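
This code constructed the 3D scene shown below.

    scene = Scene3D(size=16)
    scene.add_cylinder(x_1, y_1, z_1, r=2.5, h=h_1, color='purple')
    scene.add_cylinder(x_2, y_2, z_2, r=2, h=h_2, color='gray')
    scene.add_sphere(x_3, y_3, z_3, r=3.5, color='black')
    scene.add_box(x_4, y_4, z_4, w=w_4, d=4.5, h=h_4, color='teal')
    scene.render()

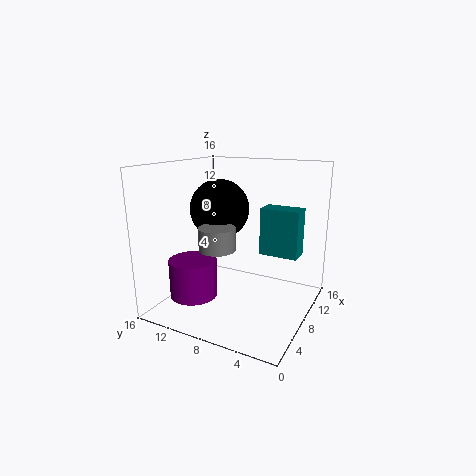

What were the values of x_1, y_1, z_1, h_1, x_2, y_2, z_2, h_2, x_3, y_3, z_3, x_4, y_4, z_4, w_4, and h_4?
x_1 = 3.5, y_1 = 11, z_1 = 2.5, h_1 = 4, x_2 = 6, y_2 = 9.5, z_2 = 7, h_2 = 2.5, x_3 = 10, y_3 = 11.5, z_3 = 10.5, x_4 = 10.5, y_4 = 2, z_4 = 5.5, w_4 = 2.5, h_4 = 5.5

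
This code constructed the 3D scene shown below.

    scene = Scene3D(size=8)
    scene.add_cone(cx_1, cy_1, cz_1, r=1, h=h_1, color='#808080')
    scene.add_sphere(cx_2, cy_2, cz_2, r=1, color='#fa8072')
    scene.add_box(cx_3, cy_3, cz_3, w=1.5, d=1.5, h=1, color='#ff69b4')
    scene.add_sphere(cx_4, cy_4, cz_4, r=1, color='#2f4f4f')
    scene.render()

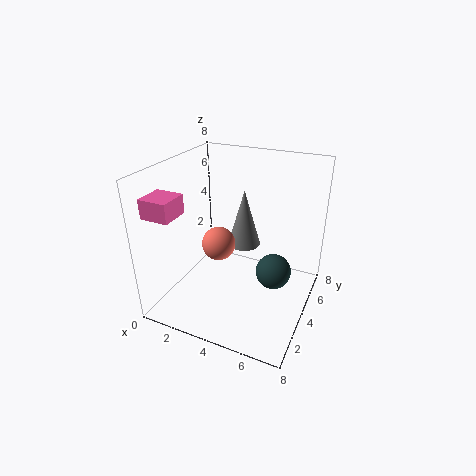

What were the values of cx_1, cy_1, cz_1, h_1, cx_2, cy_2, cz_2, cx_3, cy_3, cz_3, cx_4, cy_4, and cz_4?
cx_1 = 3.5; cy_1 = 6; cz_1 = 2.5; h_1 = 3.5; cx_2 = 2.5; cy_2 = 4.5; cz_2 = 3; cx_3 = 0.5; cy_3 = 0.5; cz_3 = 6; cx_4 = 6; cy_4 = 4.5; cz_4 = 2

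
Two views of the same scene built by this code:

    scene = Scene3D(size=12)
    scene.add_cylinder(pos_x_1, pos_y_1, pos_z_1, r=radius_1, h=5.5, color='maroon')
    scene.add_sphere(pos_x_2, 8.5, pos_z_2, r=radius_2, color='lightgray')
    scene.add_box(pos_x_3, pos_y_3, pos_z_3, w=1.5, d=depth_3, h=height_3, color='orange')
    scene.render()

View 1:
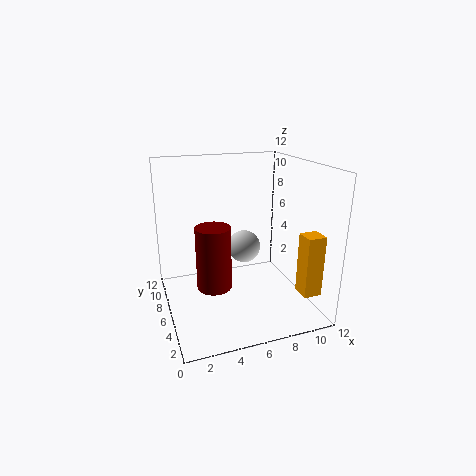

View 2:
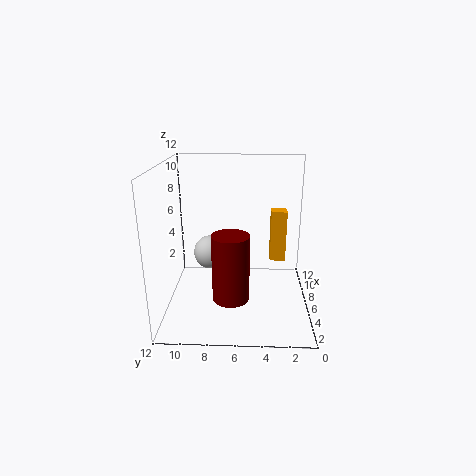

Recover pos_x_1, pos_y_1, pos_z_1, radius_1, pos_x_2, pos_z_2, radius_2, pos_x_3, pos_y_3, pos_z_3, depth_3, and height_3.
pos_x_1 = 4
pos_y_1 = 6.5
pos_z_1 = 1.5
radius_1 = 1.5
pos_x_2 = 7.5
pos_z_2 = 4
radius_2 = 1.5
pos_x_3 = 10
pos_y_3 = 1.5
pos_z_3 = 2
depth_3 = 1.5
height_3 = 5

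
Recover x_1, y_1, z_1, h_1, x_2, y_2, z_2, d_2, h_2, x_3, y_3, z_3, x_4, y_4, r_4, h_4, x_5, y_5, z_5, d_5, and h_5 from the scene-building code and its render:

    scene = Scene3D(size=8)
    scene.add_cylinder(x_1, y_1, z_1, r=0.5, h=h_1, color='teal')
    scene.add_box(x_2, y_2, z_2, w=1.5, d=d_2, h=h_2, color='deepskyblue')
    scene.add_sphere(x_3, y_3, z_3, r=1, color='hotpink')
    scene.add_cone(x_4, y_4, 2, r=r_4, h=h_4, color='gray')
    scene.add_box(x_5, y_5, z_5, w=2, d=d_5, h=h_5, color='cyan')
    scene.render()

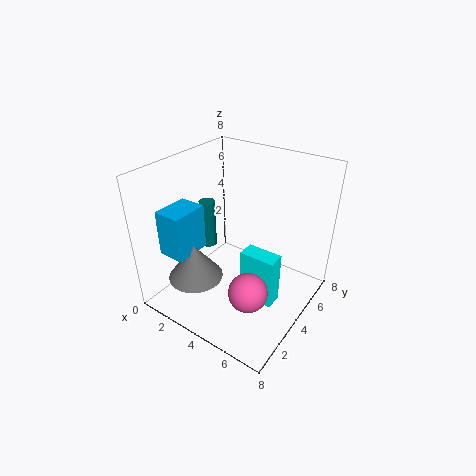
x_1 = 1, y_1 = 5, z_1 = 2, h_1 = 3, x_2 = 1, y_2 = 1, z_2 = 3.5, d_2 = 2, h_2 = 2.5, x_3 = 6, y_3 = 2, z_3 = 2.5, x_4 = 2.5, y_4 = 2, r_4 = 1.5, h_4 = 2, x_5 = 4.5, y_5 = 3.5, z_5 = 0.5, d_5 = 1, h_5 = 3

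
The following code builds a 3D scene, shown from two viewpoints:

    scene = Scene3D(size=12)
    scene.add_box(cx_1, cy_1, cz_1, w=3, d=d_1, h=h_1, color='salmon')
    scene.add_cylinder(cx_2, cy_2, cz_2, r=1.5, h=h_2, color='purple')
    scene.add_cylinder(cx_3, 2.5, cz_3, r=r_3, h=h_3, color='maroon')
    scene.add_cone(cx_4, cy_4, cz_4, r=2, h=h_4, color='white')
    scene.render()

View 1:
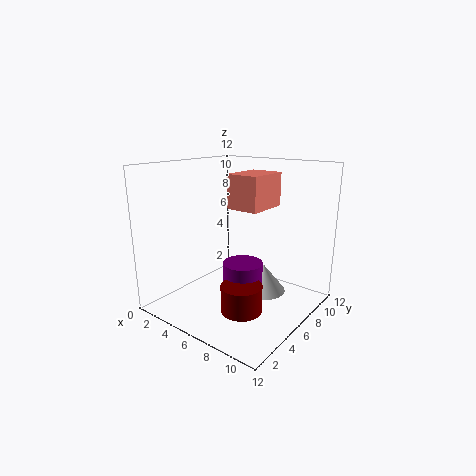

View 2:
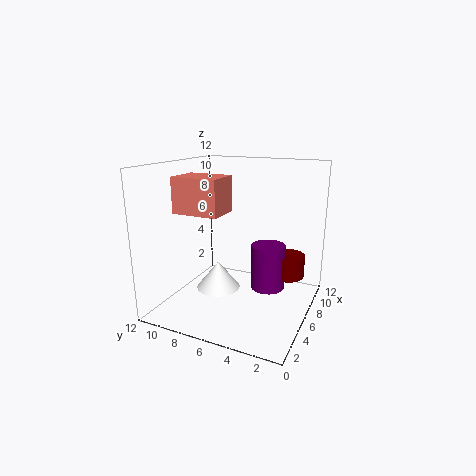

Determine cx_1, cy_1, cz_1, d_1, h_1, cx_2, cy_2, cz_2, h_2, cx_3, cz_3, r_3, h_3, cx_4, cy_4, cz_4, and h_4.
cx_1 = 4; cy_1 = 7; cz_1 = 8; d_1 = 4; h_1 = 3; cx_2 = 8; cy_2 = 4; cz_2 = 1; h_2 = 4; cx_3 = 9; cz_3 = 2; r_3 = 1.5; h_3 = 2; cx_4 = 7; cy_4 = 8.5; cz_4 = 0.5; h_4 = 2.5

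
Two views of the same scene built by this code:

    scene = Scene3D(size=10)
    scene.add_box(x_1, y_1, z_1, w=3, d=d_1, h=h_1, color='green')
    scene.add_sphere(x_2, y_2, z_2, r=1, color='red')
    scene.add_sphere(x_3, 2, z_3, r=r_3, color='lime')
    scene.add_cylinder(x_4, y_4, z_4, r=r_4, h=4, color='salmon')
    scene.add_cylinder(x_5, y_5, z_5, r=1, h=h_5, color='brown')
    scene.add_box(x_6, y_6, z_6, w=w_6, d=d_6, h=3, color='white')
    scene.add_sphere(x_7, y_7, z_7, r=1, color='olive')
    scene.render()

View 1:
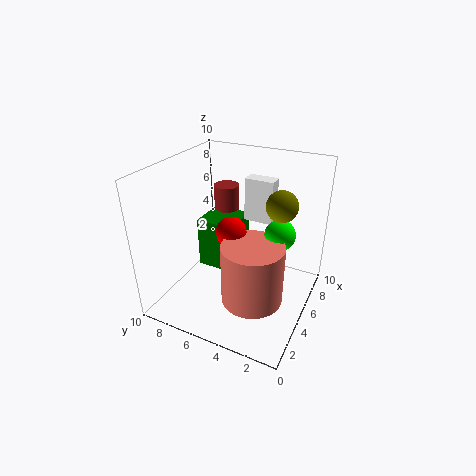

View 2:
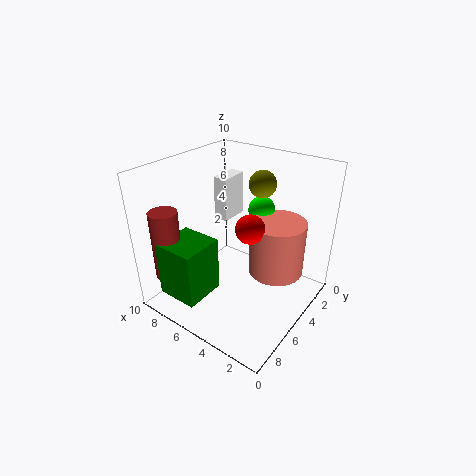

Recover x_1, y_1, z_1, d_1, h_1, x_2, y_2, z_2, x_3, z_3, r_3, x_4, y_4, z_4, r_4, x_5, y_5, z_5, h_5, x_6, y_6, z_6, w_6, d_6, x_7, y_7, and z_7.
x_1 = 6
y_1 = 6
z_1 = 1
d_1 = 3
h_1 = 4
x_2 = 4
y_2 = 5
z_2 = 6
x_3 = 5
z_3 = 6
r_3 = 1
x_4 = 3
y_4 = 3
z_4 = 2
r_4 = 2
x_5 = 9
y_5 = 8
z_5 = 2
h_5 = 5
x_6 = 6
y_6 = 3
z_6 = 6
w_6 = 1
d_6 = 2
x_7 = 5
y_7 = 2
z_7 = 8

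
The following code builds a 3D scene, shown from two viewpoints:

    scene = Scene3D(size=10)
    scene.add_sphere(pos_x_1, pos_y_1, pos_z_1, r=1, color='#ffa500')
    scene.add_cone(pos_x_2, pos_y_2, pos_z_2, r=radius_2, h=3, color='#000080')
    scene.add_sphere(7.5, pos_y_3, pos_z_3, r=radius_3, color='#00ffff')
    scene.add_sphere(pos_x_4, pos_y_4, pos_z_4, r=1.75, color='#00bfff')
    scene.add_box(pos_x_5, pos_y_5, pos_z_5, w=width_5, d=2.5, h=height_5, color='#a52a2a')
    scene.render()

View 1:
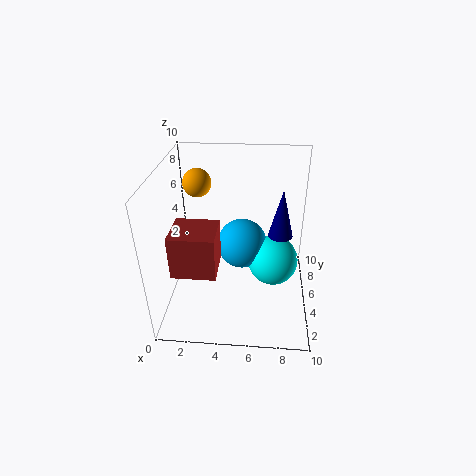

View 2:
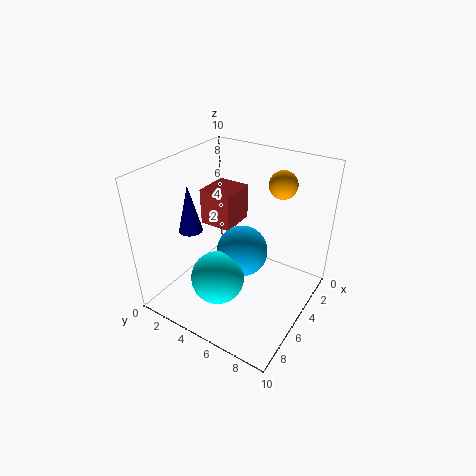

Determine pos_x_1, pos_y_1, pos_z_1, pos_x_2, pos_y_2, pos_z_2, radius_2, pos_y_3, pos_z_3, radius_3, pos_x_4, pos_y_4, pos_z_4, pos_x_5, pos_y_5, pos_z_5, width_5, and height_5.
pos_x_1 = 2; pos_y_1 = 6.75; pos_z_1 = 8.25; pos_x_2 = 7.75; pos_y_2 = 3.25; pos_z_2 = 6.5; radius_2 = 0.75; pos_y_3 = 5; pos_z_3 = 3.25; radius_3 = 1.75; pos_x_4 = 5.25; pos_y_4 = 5.5; pos_z_4 = 4.25; pos_x_5 = 1.25; pos_y_5 = 1; pos_z_5 = 4.5; width_5 = 2.75; height_5 = 2.75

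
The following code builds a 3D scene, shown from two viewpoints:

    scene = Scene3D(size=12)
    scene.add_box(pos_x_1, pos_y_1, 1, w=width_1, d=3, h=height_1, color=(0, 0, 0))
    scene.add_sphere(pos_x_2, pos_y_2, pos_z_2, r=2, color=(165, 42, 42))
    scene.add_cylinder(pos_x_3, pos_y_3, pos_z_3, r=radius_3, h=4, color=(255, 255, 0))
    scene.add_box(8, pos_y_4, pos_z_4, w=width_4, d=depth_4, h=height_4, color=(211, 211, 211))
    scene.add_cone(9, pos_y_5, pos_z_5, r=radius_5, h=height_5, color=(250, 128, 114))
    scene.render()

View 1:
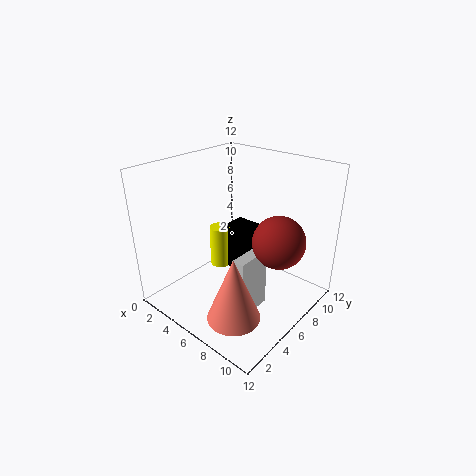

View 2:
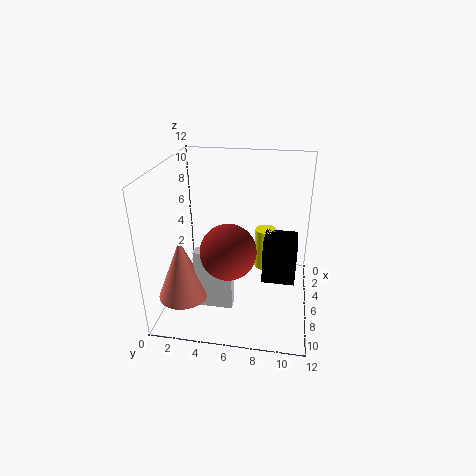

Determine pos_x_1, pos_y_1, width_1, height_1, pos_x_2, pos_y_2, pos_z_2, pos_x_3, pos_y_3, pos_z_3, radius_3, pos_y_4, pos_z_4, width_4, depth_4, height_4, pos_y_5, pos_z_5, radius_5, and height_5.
pos_x_1 = 2
pos_y_1 = 8
width_1 = 3
height_1 = 4
pos_x_2 = 10
pos_y_2 = 6
pos_z_2 = 7
pos_x_3 = 2
pos_y_3 = 8
pos_z_3 = 1
radius_3 = 1
pos_y_4 = 3
pos_z_4 = 1
width_4 = 1
depth_4 = 3
height_4 = 5
pos_y_5 = 2
pos_z_5 = 2
radius_5 = 2
height_5 = 5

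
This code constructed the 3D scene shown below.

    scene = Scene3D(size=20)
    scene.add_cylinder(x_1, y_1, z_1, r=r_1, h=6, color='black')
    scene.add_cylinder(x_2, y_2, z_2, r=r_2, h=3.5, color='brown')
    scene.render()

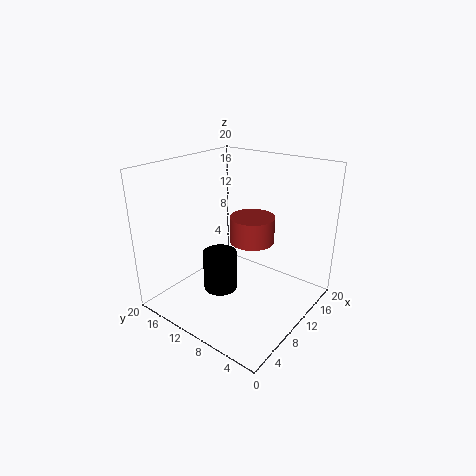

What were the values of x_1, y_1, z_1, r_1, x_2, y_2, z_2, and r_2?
x_1 = 9.5; y_1 = 13; z_1 = 1; r_1 = 2.5; x_2 = 10.5; y_2 = 8; z_2 = 10; r_2 = 3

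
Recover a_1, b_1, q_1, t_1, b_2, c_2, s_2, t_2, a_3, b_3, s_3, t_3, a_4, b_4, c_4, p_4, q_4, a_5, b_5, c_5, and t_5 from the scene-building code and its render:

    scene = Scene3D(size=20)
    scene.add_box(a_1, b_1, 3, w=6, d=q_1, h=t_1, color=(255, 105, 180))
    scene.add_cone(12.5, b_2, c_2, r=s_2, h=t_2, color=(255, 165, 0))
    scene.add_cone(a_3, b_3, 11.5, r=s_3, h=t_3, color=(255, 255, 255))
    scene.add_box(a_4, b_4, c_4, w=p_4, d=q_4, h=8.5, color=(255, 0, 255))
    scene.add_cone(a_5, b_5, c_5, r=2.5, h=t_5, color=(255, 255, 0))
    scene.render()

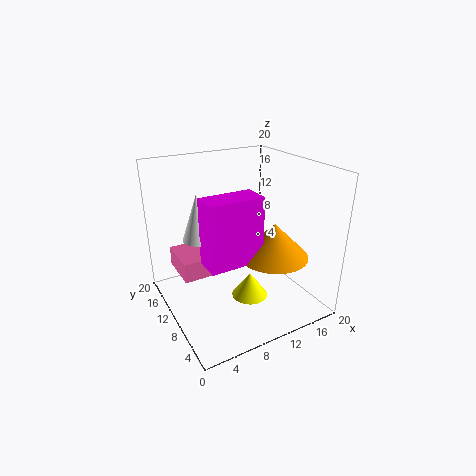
a_1 = 3; b_1 = 13; q_1 = 6.5; t_1 = 3; b_2 = 5; c_2 = 9; s_2 = 4.5; t_2 = 4.5; a_3 = 4; b_3 = 9.5; s_3 = 2; t_3 = 6; a_4 = 3.5; b_4 = 4.5; c_4 = 9; p_4 = 7; q_4 = 3.5; a_5 = 10.5; b_5 = 7.5; c_5 = 2; t_5 = 3.5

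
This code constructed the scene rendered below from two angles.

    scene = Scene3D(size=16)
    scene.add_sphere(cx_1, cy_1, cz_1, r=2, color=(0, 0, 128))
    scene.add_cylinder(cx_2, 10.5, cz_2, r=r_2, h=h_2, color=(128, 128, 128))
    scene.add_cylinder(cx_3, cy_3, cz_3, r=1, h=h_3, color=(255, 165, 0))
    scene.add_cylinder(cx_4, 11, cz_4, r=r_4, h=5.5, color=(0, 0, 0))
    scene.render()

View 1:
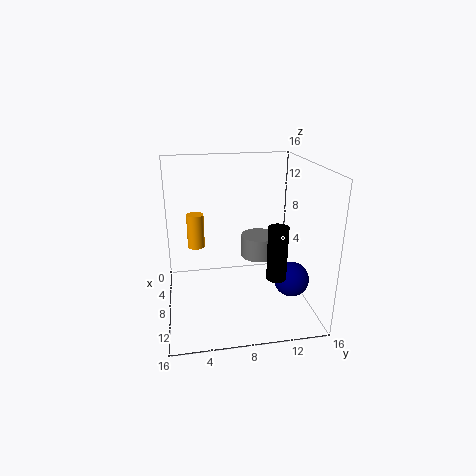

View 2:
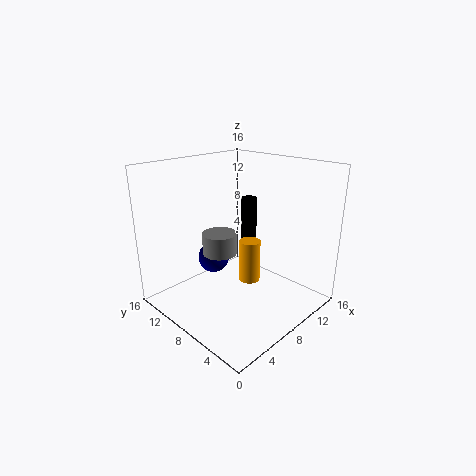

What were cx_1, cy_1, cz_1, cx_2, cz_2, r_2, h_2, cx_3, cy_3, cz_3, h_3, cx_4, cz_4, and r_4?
cx_1 = 9.5
cy_1 = 14
cz_1 = 3
cx_2 = 7.5
cz_2 = 5.5
r_2 = 2
h_2 = 2.5
cx_3 = 5
cy_3 = 3.5
cz_3 = 6
h_3 = 4
cx_4 = 13
cz_4 = 5.5
r_4 = 1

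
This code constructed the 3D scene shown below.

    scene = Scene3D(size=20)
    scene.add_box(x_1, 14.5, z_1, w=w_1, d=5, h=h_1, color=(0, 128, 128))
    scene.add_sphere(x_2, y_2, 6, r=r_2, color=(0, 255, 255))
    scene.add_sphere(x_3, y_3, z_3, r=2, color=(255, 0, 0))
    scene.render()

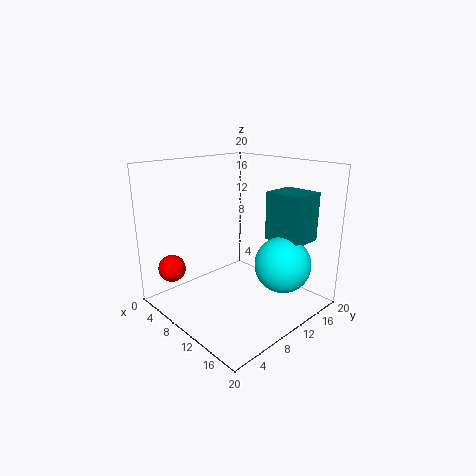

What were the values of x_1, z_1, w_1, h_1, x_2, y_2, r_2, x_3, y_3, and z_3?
x_1 = 11; z_1 = 9; w_1 = 5.5; h_1 = 7; x_2 = 14.5; y_2 = 14.5; r_2 = 4; x_3 = 2; y_3 = 4; z_3 = 4.5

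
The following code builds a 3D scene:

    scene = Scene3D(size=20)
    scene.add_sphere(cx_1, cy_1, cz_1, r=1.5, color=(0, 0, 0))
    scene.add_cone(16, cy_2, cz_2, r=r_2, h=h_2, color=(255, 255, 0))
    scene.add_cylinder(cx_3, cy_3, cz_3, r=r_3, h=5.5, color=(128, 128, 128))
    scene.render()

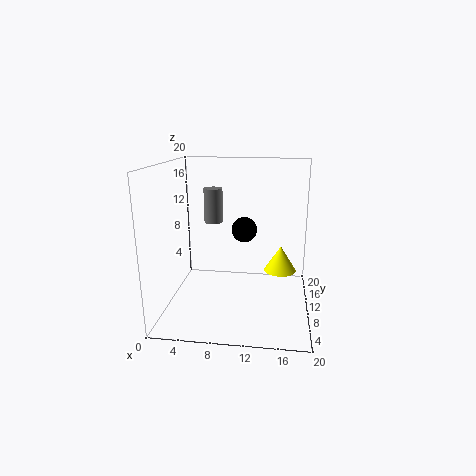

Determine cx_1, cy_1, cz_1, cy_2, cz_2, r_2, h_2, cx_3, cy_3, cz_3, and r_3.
cx_1 = 11.5; cy_1 = 4.5; cz_1 = 13; cy_2 = 15.5; cz_2 = 3; r_2 = 2.5; h_2 = 4; cx_3 = 5; cy_3 = 17.5; cz_3 = 10; r_3 = 1.5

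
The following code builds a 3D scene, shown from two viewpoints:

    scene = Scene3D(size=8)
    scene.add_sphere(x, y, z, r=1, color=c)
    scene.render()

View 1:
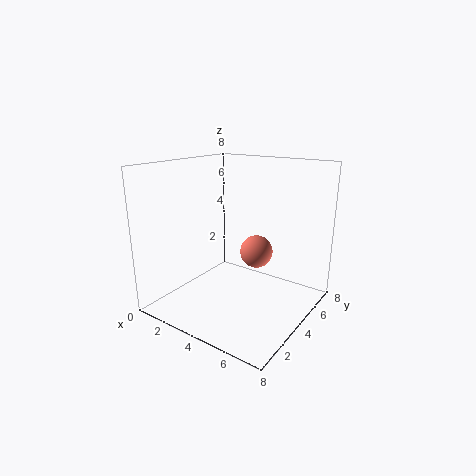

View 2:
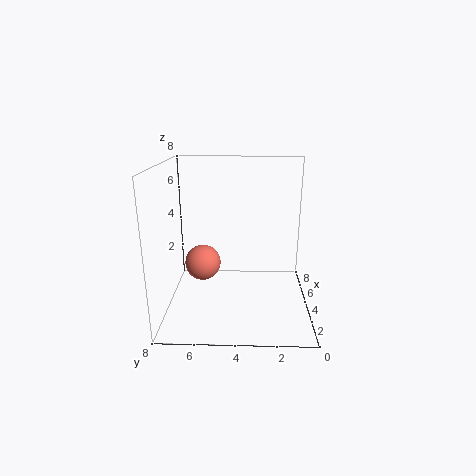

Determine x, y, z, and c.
x = 4, y = 6, z = 2.5, c = 'salmon'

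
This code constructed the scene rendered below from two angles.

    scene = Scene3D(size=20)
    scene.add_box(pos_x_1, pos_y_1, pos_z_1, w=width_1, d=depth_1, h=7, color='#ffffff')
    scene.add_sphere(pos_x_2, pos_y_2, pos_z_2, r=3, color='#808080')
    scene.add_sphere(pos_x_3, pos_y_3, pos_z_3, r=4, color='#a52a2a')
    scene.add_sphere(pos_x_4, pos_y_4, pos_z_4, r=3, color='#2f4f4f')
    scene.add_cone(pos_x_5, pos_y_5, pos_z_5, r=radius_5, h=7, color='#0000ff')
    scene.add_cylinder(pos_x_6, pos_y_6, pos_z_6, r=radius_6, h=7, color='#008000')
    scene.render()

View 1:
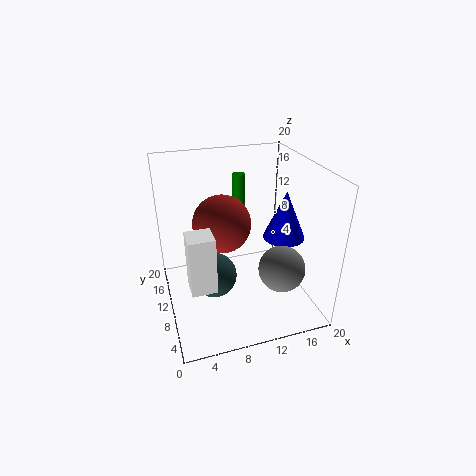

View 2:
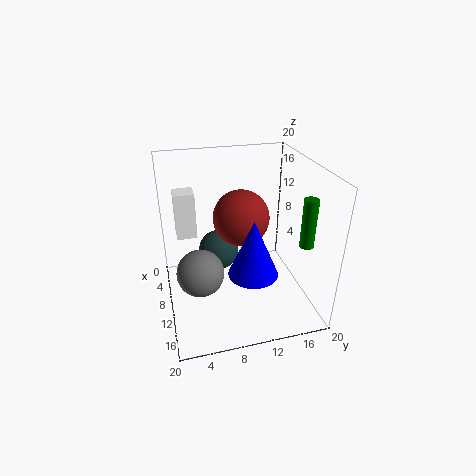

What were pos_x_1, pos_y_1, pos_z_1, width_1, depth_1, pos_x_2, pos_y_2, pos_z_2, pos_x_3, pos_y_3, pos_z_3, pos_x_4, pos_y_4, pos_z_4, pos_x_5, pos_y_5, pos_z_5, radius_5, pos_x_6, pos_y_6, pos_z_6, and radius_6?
pos_x_1 = 2, pos_y_1 = 2, pos_z_1 = 8, width_1 = 3, depth_1 = 3, pos_x_2 = 14, pos_y_2 = 4, pos_z_2 = 8, pos_x_3 = 8, pos_y_3 = 11, pos_z_3 = 12, pos_x_4 = 6, pos_y_4 = 8, pos_z_4 = 6, pos_x_5 = 17, pos_y_5 = 10, pos_z_5 = 9, radius_5 = 3, pos_x_6 = 13, pos_y_6 = 19, pos_z_6 = 9, radius_6 = 1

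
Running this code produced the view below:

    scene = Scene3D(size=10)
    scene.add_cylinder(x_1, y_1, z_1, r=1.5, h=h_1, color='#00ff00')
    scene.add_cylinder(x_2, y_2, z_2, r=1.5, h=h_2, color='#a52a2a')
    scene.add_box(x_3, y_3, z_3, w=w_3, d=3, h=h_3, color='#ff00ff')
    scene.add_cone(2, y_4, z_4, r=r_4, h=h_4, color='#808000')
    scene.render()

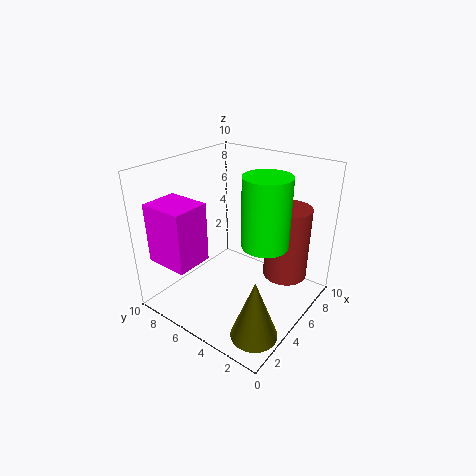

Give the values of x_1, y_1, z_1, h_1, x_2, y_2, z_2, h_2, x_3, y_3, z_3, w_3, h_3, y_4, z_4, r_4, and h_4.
x_1 = 4.5, y_1 = 2.5, z_1 = 5.5, h_1 = 4.5, x_2 = 6.5, y_2 = 2, z_2 = 2.5, h_2 = 5, x_3 = 0.5, y_3 = 6, z_3 = 4, w_3 = 2.5, h_3 = 4, y_4 = 1.5, z_4 = 0.5, r_4 = 1.5, h_4 = 4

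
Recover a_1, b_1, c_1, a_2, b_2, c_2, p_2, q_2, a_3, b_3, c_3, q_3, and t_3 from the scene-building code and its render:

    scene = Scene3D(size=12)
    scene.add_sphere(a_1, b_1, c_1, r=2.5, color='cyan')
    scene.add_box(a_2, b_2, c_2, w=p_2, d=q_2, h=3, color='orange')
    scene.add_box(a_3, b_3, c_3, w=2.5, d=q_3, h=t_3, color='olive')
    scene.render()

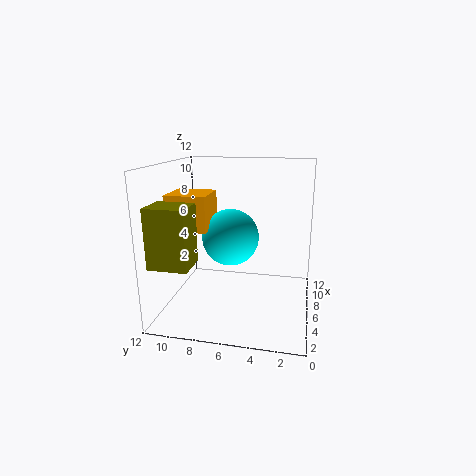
a_1 = 7.5; b_1 = 7; c_1 = 5.5; a_2 = 5; b_2 = 8.5; c_2 = 6.5; p_2 = 3.5; q_2 = 3.5; a_3 = 0.5; b_3 = 8.5; c_3 = 5; q_3 = 3; t_3 = 4.5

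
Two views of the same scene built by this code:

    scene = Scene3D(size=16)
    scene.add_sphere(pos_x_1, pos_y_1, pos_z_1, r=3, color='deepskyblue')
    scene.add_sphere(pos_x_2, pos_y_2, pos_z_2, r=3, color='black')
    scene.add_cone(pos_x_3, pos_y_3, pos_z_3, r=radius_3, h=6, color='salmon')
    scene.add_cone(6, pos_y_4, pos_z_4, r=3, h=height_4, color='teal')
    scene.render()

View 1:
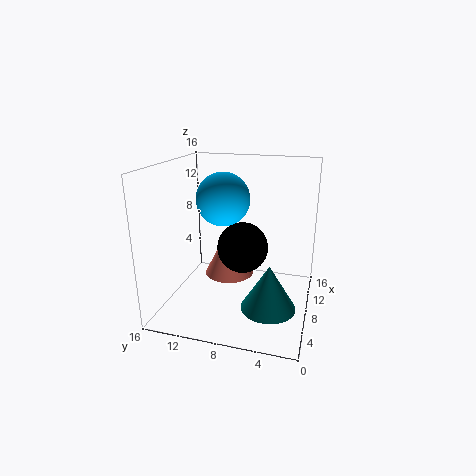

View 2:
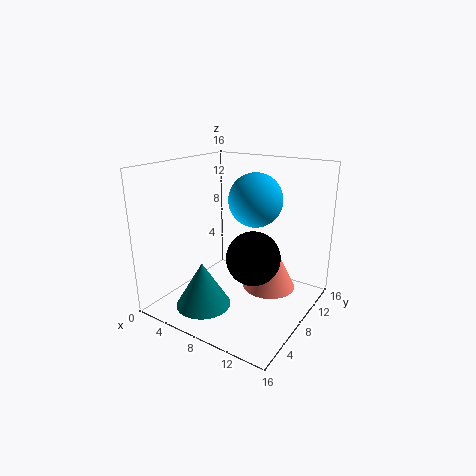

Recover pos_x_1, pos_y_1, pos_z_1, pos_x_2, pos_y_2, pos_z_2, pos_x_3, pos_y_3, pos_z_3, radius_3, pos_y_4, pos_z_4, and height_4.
pos_x_1 = 9
pos_y_1 = 10
pos_z_1 = 12
pos_x_2 = 10
pos_y_2 = 8
pos_z_2 = 6
pos_x_3 = 11
pos_y_3 = 10
pos_z_3 = 2
radius_3 = 3
pos_y_4 = 4
pos_z_4 = 1
height_4 = 5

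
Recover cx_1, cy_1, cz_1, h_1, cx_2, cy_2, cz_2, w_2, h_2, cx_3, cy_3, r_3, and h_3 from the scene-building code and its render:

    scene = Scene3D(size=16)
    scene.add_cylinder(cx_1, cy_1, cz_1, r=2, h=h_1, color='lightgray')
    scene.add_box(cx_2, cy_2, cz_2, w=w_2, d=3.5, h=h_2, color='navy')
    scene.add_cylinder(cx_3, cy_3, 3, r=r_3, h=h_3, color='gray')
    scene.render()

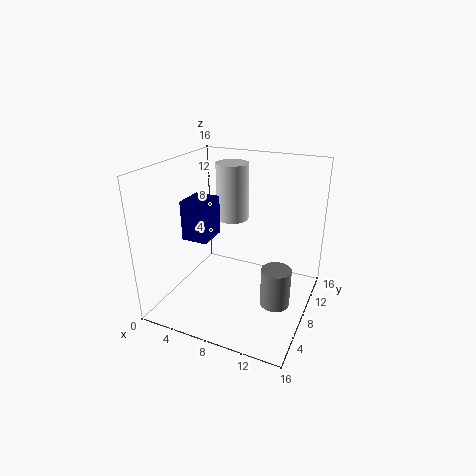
cx_1 = 5, cy_1 = 13, cz_1 = 8, h_1 = 7, cx_2 = 2, cy_2 = 6, cz_2 = 7.5, w_2 = 3, h_2 = 4.5, cx_3 = 13.5, cy_3 = 5, r_3 = 1.5, h_3 = 4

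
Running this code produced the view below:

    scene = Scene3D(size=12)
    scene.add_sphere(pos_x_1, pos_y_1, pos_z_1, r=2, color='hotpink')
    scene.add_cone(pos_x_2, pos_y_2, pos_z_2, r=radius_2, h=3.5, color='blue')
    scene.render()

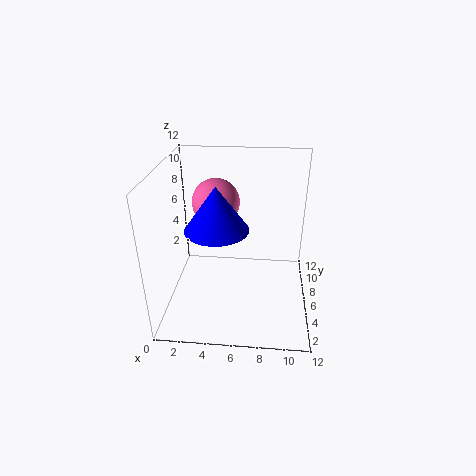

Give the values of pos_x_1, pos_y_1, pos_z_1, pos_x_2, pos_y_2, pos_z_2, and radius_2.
pos_x_1 = 4; pos_y_1 = 7.5; pos_z_1 = 8.5; pos_x_2 = 4.5; pos_y_2 = 4.5; pos_z_2 = 7.5; radius_2 = 2.5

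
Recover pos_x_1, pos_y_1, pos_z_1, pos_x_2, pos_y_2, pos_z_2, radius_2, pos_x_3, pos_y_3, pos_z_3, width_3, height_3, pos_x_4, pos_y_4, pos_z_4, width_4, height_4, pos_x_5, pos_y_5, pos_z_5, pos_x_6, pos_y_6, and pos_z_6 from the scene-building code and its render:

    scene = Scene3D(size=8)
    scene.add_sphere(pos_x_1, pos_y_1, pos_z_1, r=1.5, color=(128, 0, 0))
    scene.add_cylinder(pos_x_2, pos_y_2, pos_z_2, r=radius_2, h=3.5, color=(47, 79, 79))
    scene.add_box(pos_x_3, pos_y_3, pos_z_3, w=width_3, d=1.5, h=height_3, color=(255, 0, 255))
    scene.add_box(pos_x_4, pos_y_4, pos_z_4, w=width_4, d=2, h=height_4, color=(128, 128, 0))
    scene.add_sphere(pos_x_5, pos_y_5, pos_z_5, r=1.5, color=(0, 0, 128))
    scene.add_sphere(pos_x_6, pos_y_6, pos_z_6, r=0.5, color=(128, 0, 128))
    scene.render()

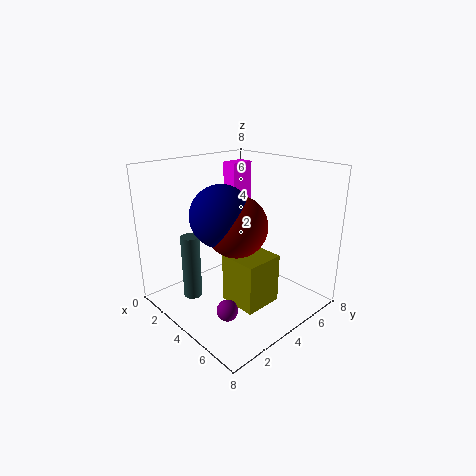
pos_x_1 = 5.5
pos_y_1 = 2.5
pos_z_1 = 5.5
pos_x_2 = 3
pos_y_2 = 1.5
pos_z_2 = 1
radius_2 = 0.5
pos_x_3 = 0.5
pos_y_3 = 6
pos_z_3 = 4.5
width_3 = 1
height_3 = 3
pos_x_4 = 5
pos_y_4 = 2
pos_z_4 = 1.5
width_4 = 2
height_4 = 2.5
pos_x_5 = 5
pos_y_5 = 2
pos_z_5 = 6
pos_x_6 = 6.5
pos_y_6 = 1
pos_z_6 = 2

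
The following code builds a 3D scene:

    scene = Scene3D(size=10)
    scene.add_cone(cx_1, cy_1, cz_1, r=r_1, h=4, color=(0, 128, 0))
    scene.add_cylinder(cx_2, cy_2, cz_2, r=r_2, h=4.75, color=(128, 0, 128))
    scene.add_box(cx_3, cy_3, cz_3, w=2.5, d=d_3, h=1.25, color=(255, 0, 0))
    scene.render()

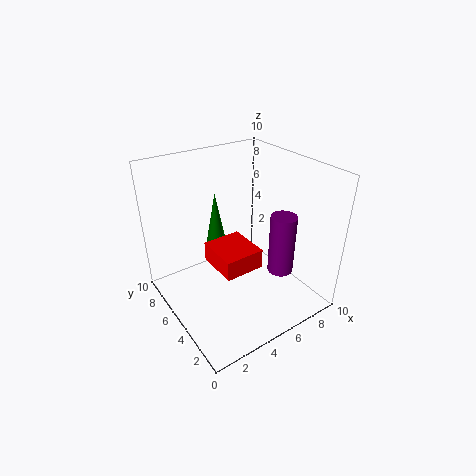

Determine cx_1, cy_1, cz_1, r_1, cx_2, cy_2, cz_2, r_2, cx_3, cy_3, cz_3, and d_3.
cx_1 = 5; cy_1 = 8; cz_1 = 3.25; r_1 = 0.75; cx_2 = 8.75; cy_2 = 4.5; cz_2 = 1; r_2 = 1; cx_3 = 2.25; cy_3 = 2; cz_3 = 4.5; d_3 = 2.75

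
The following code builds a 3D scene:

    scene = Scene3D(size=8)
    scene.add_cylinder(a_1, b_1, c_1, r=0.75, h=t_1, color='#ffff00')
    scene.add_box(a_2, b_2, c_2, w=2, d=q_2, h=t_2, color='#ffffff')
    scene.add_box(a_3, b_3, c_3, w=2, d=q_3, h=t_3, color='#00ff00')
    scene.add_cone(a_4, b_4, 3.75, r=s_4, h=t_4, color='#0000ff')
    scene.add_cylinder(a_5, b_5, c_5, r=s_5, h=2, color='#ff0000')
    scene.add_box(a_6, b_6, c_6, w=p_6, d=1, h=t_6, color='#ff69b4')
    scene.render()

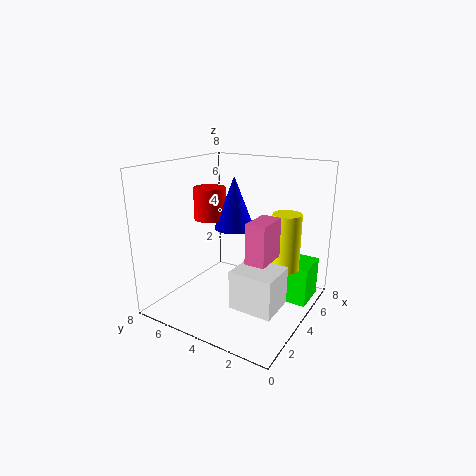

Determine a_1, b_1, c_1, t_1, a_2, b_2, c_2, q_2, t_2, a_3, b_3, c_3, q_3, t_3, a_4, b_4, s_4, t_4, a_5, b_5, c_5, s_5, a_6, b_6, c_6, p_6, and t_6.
a_1 = 4.25; b_1 = 1.25; c_1 = 2.75; t_1 = 3; a_2 = 1.5; b_2 = 0.75; c_2 = 1.25; q_2 = 2.25; t_2 = 2; a_3 = 5; b_3 = 0.25; c_3 = 0.25; q_3 = 2; t_3 = 2.25; a_4 = 6; b_4 = 5.5; s_4 = 1.25; t_4 = 3.25; a_5 = 5.5; b_5 = 7; c_5 = 4.25; s_5 = 1; a_6 = 1.75; b_6 = 1.25; c_6 = 3.75; p_6 = 1.75; t_6 = 2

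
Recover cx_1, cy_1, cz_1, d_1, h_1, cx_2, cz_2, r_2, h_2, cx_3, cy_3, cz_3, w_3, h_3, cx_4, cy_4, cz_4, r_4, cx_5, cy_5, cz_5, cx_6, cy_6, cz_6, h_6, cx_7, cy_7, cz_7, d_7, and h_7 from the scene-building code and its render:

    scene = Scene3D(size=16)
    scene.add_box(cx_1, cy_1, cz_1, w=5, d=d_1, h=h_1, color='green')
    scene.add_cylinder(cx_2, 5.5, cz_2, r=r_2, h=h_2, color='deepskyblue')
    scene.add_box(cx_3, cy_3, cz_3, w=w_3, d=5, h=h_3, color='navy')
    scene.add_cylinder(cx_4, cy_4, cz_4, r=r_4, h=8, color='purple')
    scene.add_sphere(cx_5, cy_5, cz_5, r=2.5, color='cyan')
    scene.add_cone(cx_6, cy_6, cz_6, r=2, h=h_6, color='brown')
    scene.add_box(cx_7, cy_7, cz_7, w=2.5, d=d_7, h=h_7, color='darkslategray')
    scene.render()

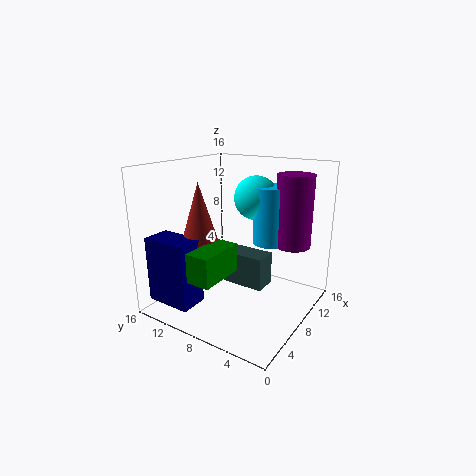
cx_1 = 0.5; cy_1 = 6.5; cz_1 = 5.5; d_1 = 2.5; h_1 = 3; cx_2 = 11; cz_2 = 7; r_2 = 2; h_2 = 6.5; cx_3 = 0.5; cy_3 = 9.5; cz_3 = 2; w_3 = 3; h_3 = 7; cx_4 = 11.5; cy_4 = 3; cz_4 = 7; r_4 = 2; cx_5 = 11; cy_5 = 7.5; cz_5 = 12; cx_6 = 4.5; cy_6 = 10.5; cz_6 = 8; h_6 = 6.5; cx_7 = 6; cy_7 = 4; cz_7 = 3.5; d_7 = 4.5; h_7 = 3.5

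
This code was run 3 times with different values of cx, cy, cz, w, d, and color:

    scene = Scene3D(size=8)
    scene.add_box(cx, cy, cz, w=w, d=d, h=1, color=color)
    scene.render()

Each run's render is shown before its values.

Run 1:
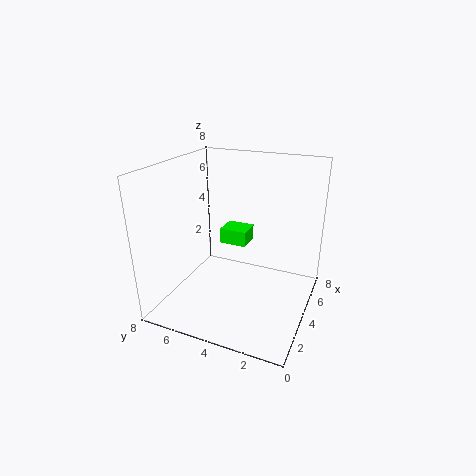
cx = 6.25; cy = 4.5; cz = 2.25; w = 1.5; d = 1.75; color = 'lime'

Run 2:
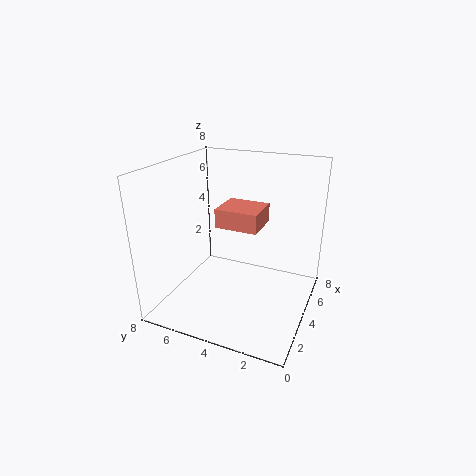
cx = 2.75; cy = 2.5; cz = 5; w = 2; d = 2.25; color = 'salmon'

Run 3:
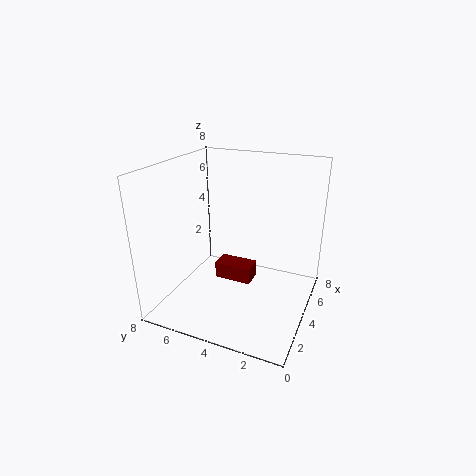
cx = 4.5; cy = 3.5; cz = 0.75; w = 1.25; d = 2.25; color = 'maroon'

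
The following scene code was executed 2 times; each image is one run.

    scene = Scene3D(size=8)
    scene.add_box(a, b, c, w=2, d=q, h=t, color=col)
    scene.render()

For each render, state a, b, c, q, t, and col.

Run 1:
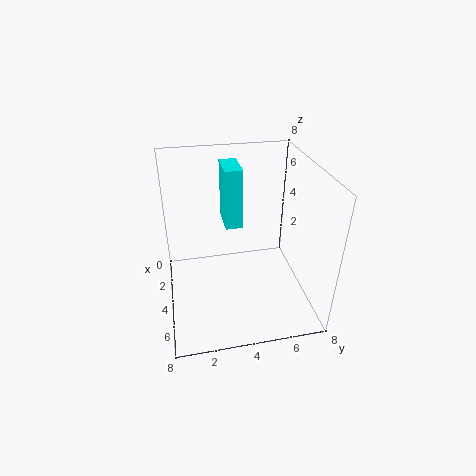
a = 1; b = 3.5; c = 4; q = 1; t = 3.5; col = 'cyan'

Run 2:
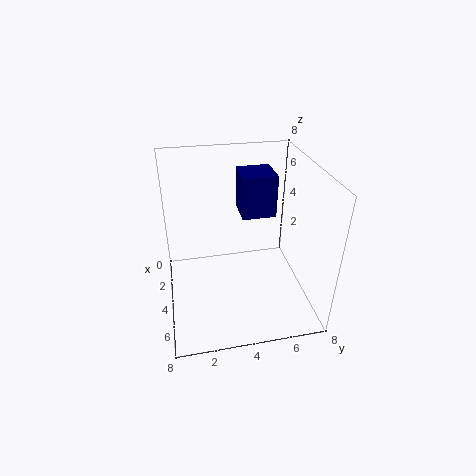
a = 1; b = 4.5; c = 4.5; q = 2; t = 2.5; col = 'navy'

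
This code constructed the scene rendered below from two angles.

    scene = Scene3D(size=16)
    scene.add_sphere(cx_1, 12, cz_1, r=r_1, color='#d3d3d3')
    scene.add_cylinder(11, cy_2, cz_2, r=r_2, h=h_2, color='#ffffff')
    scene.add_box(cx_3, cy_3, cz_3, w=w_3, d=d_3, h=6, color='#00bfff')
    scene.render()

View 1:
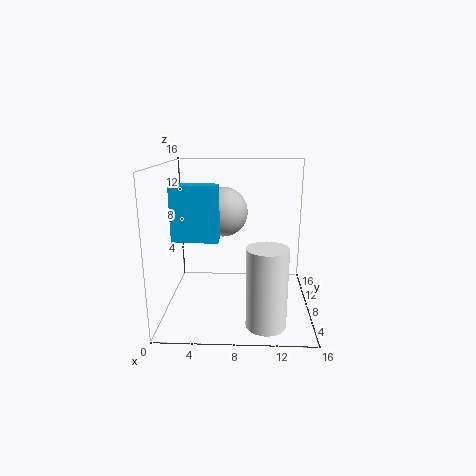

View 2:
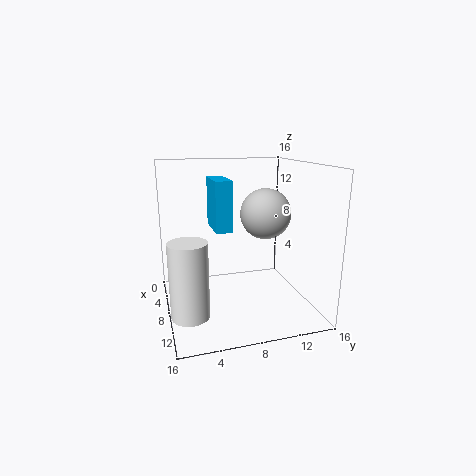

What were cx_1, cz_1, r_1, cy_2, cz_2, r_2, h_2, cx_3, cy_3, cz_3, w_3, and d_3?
cx_1 = 6, cz_1 = 10, r_1 = 3, cy_2 = 2, cz_2 = 1, r_2 = 2, h_2 = 8, cx_3 = 1, cy_3 = 6, cz_3 = 8, w_3 = 5, d_3 = 2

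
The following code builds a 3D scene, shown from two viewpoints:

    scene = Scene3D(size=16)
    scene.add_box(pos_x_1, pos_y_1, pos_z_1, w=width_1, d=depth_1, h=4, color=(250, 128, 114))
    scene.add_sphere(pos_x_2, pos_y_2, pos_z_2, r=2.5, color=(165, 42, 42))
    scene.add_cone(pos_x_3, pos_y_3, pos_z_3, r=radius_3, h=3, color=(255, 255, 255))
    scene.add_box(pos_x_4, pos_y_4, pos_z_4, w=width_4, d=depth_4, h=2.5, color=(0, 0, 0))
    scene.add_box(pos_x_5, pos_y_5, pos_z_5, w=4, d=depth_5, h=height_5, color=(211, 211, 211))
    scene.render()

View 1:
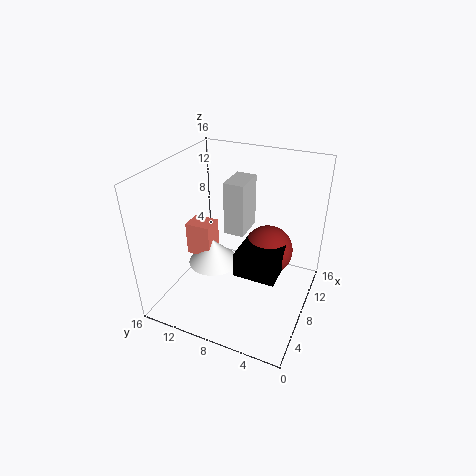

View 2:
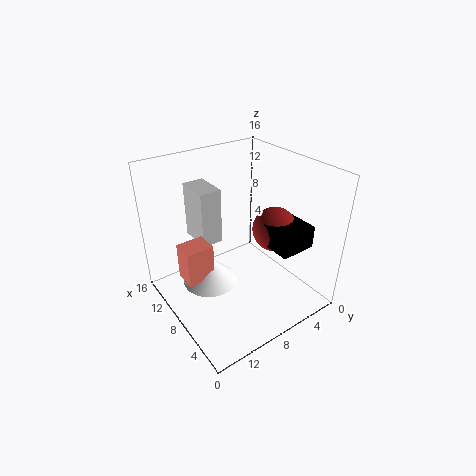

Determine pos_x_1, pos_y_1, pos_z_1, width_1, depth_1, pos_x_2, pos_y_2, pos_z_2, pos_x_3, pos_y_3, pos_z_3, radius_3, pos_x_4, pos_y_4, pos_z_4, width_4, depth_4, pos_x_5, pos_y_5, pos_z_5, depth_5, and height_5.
pos_x_1 = 7.5, pos_y_1 = 11.5, pos_z_1 = 4.5, width_1 = 2.5, depth_1 = 3, pos_x_2 = 6.5, pos_y_2 = 4, pos_z_2 = 8.5, pos_x_3 = 8.5, pos_y_3 = 11.5, pos_z_3 = 3.5, radius_3 = 3, pos_x_4 = 2.5, pos_y_4 = 2, pos_z_4 = 7.5, width_4 = 3.5, depth_4 = 4, pos_x_5 = 10.5, pos_y_5 = 8.5, pos_z_5 = 6.5, depth_5 = 2.5, height_5 = 6.5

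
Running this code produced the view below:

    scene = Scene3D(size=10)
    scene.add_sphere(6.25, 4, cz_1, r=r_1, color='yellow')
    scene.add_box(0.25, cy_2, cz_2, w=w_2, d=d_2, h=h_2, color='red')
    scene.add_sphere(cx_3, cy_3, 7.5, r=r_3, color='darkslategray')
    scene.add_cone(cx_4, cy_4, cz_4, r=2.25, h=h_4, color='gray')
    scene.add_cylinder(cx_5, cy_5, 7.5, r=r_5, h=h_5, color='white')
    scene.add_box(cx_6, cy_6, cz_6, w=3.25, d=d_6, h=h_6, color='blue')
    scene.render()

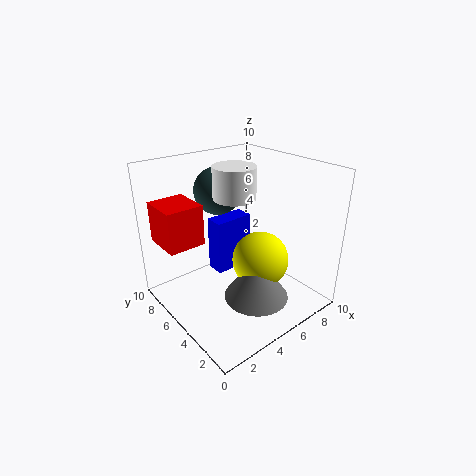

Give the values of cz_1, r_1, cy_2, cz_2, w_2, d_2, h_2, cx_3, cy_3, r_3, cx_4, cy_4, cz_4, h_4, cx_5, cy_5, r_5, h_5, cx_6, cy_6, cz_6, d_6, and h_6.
cz_1 = 3.25; r_1 = 2; cy_2 = 5.75; cz_2 = 5; w_2 = 2.5; d_2 = 2.75; h_2 = 2.75; cx_3 = 5.5; cy_3 = 8; r_3 = 1.75; cx_4 = 5.25; cy_4 = 3.25; cz_4 = 1; h_4 = 3.25; cx_5 = 5.5; cy_5 = 6; r_5 = 1.5; h_5 = 2.25; cx_6 = 5.5; cy_6 = 8; cz_6 = 0.25; d_6 = 1.5; h_6 = 4.5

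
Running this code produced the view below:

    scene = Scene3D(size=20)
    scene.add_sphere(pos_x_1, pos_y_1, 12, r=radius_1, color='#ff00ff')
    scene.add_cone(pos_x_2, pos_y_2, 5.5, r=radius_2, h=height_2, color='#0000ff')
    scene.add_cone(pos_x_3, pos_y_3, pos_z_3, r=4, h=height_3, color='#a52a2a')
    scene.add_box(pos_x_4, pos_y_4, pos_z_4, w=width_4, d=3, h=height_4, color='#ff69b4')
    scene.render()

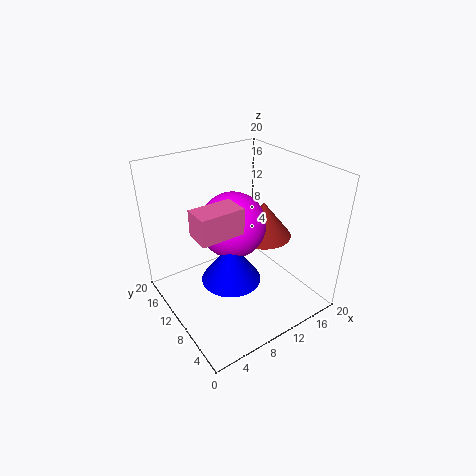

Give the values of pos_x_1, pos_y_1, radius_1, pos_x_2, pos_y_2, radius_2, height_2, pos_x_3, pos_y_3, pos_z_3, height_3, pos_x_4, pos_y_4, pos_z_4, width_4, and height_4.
pos_x_1 = 9.5; pos_y_1 = 10.5; radius_1 = 4.5; pos_x_2 = 7.5; pos_y_2 = 8; radius_2 = 4; height_2 = 5.5; pos_x_3 = 14; pos_y_3 = 9.5; pos_z_3 = 9.5; height_3 = 5; pos_x_4 = 1; pos_y_4 = 3; pos_z_4 = 15.5; width_4 = 5; height_4 = 3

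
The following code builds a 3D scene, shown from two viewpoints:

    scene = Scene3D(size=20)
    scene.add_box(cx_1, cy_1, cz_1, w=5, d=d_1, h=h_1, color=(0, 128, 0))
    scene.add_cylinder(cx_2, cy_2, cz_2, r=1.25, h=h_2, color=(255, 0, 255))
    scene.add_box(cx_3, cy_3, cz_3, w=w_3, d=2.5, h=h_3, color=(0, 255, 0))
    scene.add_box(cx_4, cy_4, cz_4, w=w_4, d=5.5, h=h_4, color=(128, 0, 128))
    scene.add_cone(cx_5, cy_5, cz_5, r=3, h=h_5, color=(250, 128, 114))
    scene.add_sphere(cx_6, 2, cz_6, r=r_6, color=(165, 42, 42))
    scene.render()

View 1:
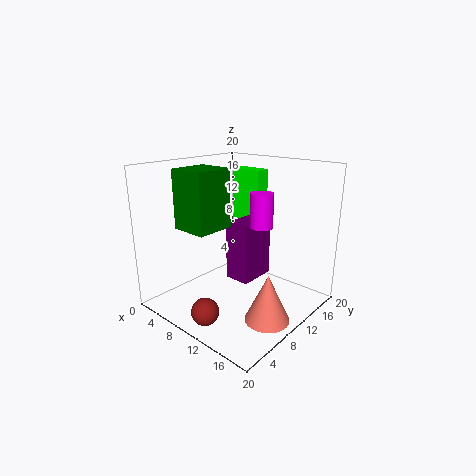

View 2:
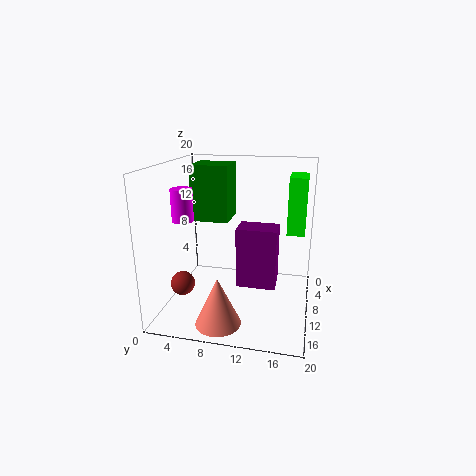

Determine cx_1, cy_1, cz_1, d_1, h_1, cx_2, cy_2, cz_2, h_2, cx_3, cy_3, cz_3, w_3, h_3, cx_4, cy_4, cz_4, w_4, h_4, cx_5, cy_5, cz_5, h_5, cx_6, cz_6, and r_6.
cx_1 = 5
cy_1 = 3.25
cz_1 = 12
d_1 = 5.25
h_1 = 7.75
cx_2 = 17.5
cy_2 = 5.25
cz_2 = 14.5
h_2 = 3.75
cx_3 = 3.25
cy_3 = 16.5
cz_3 = 10.25
w_3 = 5
h_3 = 8
cx_4 = 7.75
cy_4 = 10
cz_4 = 3.25
w_4 = 3.75
h_4 = 8.5
cx_5 = 16.25
cy_5 = 8.75
cz_5 = 0.25
h_5 = 6.5
cx_6 = 11.5
cz_6 = 2.75
r_6 = 1.75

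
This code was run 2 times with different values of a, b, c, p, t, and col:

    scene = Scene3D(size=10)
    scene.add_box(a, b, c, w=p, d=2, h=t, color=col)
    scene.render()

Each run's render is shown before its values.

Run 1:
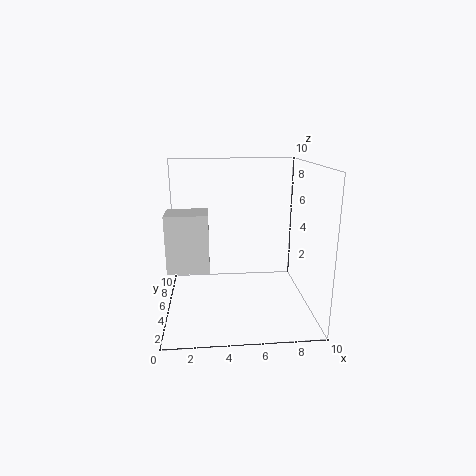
a = 0.5
b = 1.5
c = 4
p = 2.5
t = 3.5
col = 'lightgray'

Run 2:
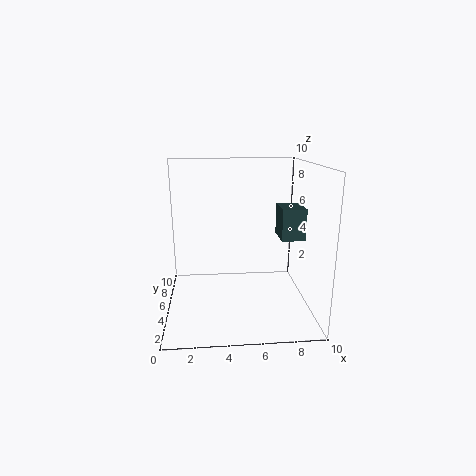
a = 7.5
b = 2.5
c = 5.5
p = 1.5
t = 2
col = 'darkslategray'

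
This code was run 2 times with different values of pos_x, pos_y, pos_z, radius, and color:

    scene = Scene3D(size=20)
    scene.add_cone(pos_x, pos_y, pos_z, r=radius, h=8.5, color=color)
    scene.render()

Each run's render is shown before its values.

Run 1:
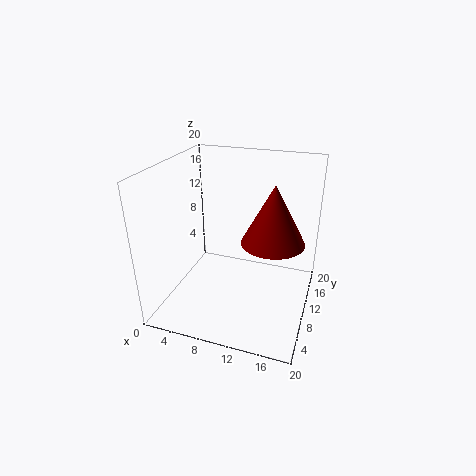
pos_x = 14.5; pos_y = 12; pos_z = 9; radius = 4.5; color = 'maroon'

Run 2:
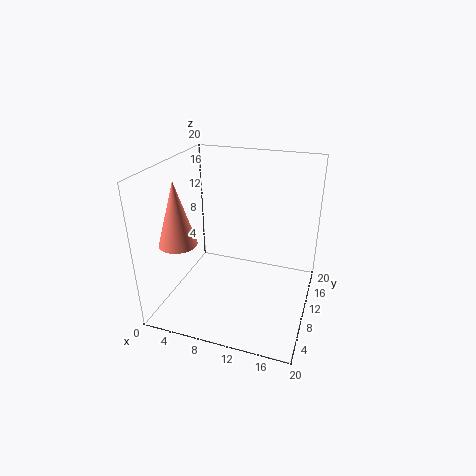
pos_x = 3.5; pos_y = 5; pos_z = 10.5; radius = 2.5; color = 'salmon'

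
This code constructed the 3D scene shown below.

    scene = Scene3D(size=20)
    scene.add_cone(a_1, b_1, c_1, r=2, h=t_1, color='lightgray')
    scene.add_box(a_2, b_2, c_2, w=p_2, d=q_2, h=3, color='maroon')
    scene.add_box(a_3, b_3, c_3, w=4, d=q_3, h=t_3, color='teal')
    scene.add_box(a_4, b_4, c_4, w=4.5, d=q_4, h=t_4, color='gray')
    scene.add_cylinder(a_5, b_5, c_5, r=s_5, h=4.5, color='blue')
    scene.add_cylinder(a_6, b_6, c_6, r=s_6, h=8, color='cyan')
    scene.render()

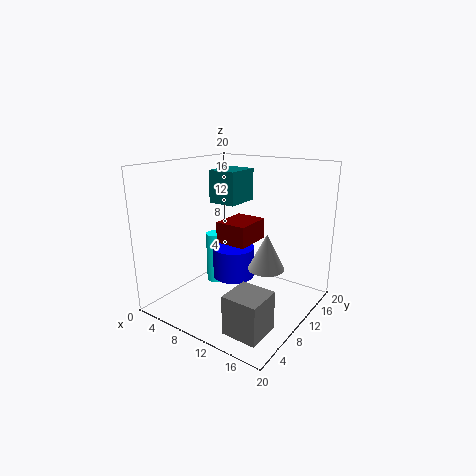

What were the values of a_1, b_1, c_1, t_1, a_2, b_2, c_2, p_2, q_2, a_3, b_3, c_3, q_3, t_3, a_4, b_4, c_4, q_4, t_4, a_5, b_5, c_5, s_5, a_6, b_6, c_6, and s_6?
a_1 = 18
b_1 = 4
c_1 = 10
t_1 = 4
a_2 = 7
b_2 = 9
c_2 = 9
p_2 = 4.5
q_2 = 5.5
a_3 = 5.5
b_3 = 9.5
c_3 = 14.5
q_3 = 5
t_3 = 4.5
a_4 = 14
b_4 = 1
c_4 = 1.5
q_4 = 4.5
t_4 = 5
a_5 = 8.5
b_5 = 11
c_5 = 3.5
s_5 = 3
a_6 = 3.5
b_6 = 13
c_6 = 0.5
s_6 = 1.5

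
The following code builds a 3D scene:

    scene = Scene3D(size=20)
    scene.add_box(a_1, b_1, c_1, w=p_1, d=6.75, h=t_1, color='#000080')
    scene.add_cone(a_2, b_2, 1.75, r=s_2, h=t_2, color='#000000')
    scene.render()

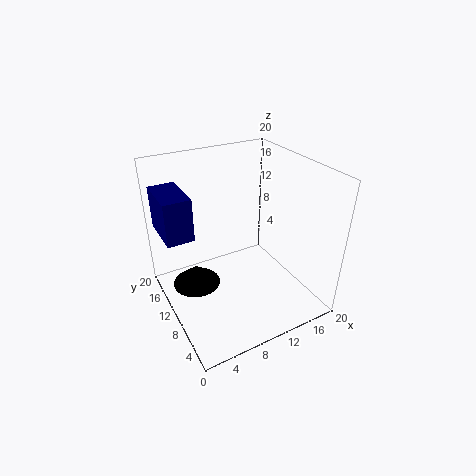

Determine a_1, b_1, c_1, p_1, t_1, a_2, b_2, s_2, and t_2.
a_1 = 0.5, b_1 = 11.5, c_1 = 10.5, p_1 = 3.75, t_1 = 6, a_2 = 4.75, b_2 = 13.5, s_2 = 3.5, t_2 = 3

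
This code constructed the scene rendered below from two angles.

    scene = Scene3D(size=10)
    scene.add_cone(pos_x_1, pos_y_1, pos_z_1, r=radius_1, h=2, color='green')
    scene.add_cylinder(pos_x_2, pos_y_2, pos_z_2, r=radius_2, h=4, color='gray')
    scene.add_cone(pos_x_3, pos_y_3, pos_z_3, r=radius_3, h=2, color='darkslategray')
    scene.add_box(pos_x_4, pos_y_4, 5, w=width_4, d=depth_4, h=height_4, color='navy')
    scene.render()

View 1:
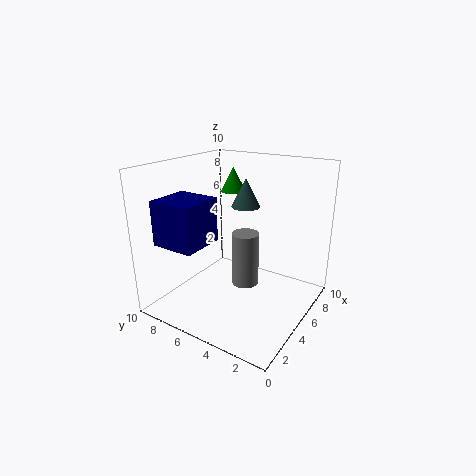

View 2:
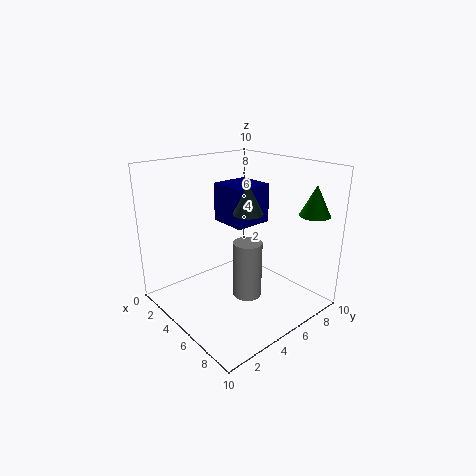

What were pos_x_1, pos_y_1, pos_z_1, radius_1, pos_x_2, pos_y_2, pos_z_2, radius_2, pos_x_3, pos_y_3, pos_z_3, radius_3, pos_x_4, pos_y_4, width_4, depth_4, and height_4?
pos_x_1 = 9, pos_y_1 = 8, pos_z_1 = 7, radius_1 = 1, pos_x_2 = 6, pos_y_2 = 5, pos_z_2 = 1, radius_2 = 1, pos_x_3 = 6, pos_y_3 = 5, pos_z_3 = 7, radius_3 = 1, pos_x_4 = 1, pos_y_4 = 6, width_4 = 3, depth_4 = 3, height_4 = 3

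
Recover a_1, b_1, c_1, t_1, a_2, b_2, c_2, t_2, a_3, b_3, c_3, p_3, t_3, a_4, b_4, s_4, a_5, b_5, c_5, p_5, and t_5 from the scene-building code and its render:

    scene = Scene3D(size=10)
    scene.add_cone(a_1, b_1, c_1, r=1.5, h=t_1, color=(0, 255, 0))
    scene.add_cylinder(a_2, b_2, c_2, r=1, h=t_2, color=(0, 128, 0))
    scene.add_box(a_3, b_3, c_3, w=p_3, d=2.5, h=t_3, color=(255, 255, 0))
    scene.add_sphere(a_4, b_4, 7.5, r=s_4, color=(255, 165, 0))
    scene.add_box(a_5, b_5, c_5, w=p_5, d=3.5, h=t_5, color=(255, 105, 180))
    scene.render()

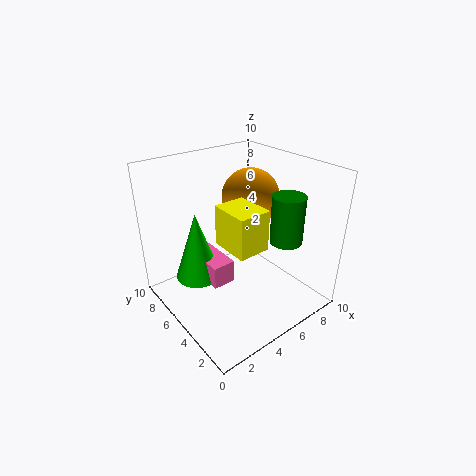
a_1 = 2, b_1 = 5.5, c_1 = 3, t_1 = 4.5, a_2 = 6, b_2 = 1.5, c_2 = 6, t_2 = 3, a_3 = 2.5, b_3 = 1.5, c_3 = 6, p_3 = 2, t_3 = 2.5, a_4 = 6.5, b_4 = 5.5, s_4 = 2, a_5 = 2, b_5 = 3.5, c_5 = 3, p_5 = 1.5, t_5 = 1.5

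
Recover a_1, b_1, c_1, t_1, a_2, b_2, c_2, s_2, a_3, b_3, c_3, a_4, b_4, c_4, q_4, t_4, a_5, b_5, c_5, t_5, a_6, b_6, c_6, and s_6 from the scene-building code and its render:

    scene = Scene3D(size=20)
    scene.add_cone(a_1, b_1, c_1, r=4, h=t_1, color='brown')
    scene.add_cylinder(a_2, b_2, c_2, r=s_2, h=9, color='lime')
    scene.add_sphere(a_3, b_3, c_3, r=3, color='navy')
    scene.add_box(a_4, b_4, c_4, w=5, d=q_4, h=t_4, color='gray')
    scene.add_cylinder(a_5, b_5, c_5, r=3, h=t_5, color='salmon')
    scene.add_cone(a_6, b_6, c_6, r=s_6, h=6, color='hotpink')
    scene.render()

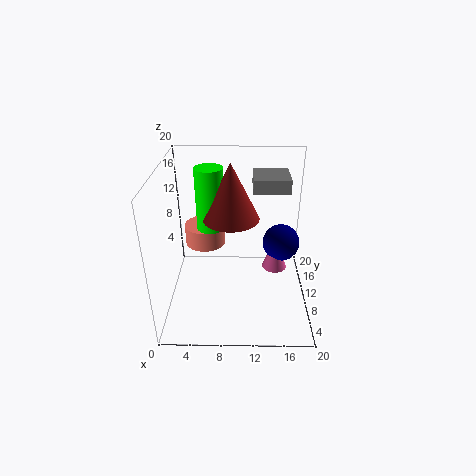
a_1 = 9, b_1 = 12, c_1 = 12, t_1 = 8, a_2 = 6, b_2 = 13, c_2 = 10, s_2 = 2, a_3 = 17, b_3 = 17, c_3 = 5, a_4 = 12, b_4 = 11, c_4 = 16, q_4 = 5, t_4 = 2, a_5 = 5, b_5 = 14, c_5 = 7, t_5 = 3, a_6 = 16, b_6 = 16, c_6 = 1, s_6 = 2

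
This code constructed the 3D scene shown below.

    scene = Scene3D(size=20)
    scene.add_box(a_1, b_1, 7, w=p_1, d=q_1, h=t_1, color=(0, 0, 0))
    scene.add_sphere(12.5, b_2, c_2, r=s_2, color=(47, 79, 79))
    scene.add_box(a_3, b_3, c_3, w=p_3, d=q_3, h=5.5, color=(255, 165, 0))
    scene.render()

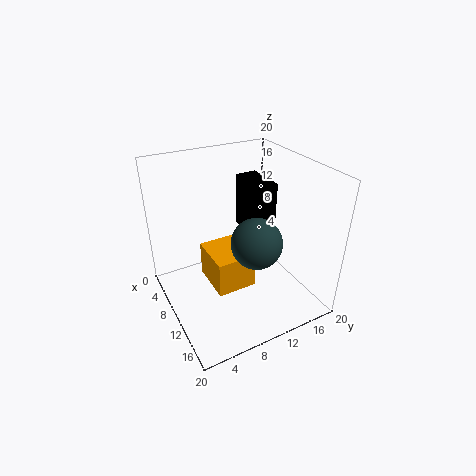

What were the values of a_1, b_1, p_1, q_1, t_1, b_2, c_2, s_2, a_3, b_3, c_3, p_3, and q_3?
a_1 = 1
b_1 = 14.5
p_1 = 6.5
q_1 = 3.5
t_1 = 8.5
b_2 = 11.5
c_2 = 10
s_2 = 3.5
a_3 = 3
b_3 = 7
c_3 = 0.5
p_3 = 7
q_3 = 6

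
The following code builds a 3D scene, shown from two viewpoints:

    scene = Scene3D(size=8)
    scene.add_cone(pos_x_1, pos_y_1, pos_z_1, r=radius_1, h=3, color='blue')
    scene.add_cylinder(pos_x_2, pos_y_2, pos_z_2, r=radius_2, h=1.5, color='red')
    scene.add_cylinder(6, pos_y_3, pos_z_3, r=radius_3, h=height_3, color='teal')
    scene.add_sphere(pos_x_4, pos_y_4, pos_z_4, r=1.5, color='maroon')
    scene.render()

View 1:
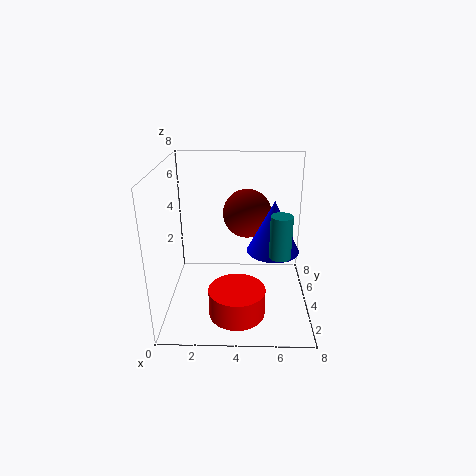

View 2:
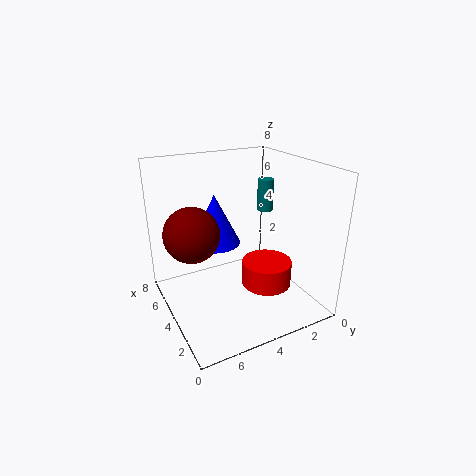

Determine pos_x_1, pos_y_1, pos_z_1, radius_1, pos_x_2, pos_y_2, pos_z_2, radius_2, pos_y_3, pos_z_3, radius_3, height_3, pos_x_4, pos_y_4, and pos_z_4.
pos_x_1 = 6
pos_y_1 = 4.5
pos_z_1 = 3
radius_1 = 1.5
pos_x_2 = 4
pos_y_2 = 2
pos_z_2 = 0.5
radius_2 = 1.5
pos_y_3 = 1
pos_z_3 = 4.5
radius_3 = 0.5
height_3 = 2
pos_x_4 = 4.5
pos_y_4 = 6.5
pos_z_4 = 4.5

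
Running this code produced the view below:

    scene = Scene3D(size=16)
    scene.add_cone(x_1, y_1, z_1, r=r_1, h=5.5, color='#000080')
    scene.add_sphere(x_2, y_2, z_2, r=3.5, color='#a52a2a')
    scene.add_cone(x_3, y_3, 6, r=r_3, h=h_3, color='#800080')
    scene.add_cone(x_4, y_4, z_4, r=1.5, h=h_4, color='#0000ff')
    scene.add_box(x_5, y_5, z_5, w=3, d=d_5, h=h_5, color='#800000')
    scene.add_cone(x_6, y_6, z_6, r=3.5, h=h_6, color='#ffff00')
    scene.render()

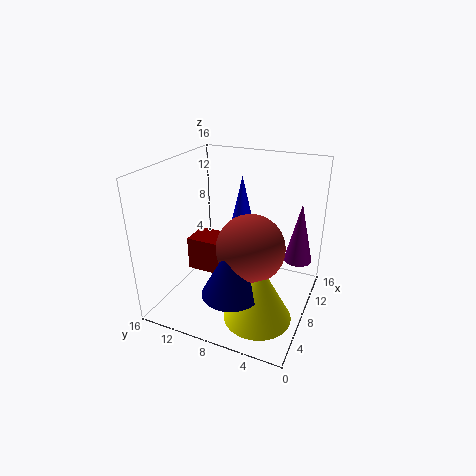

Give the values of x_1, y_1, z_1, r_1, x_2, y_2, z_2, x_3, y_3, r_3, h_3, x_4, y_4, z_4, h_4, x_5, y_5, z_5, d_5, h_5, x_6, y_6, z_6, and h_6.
x_1 = 3, y_1 = 6.5, z_1 = 4.5, r_1 = 3, x_2 = 5.5, y_2 = 5.5, z_2 = 8.5, x_3 = 9.5, y_3 = 1.5, r_3 = 1.5, h_3 = 6.5, x_4 = 11.5, y_4 = 9, z_4 = 7.5, h_4 = 6.5, x_5 = 4, y_5 = 8, z_5 = 5.5, d_5 = 4, h_5 = 3.5, x_6 = 4, y_6 = 4, z_6 = 1.5, h_6 = 6.5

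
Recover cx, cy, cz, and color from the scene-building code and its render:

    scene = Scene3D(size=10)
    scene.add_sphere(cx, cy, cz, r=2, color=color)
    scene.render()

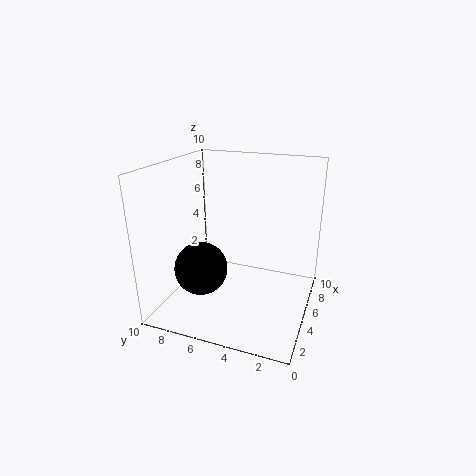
cx = 5, cy = 8, cz = 2, color = 'black'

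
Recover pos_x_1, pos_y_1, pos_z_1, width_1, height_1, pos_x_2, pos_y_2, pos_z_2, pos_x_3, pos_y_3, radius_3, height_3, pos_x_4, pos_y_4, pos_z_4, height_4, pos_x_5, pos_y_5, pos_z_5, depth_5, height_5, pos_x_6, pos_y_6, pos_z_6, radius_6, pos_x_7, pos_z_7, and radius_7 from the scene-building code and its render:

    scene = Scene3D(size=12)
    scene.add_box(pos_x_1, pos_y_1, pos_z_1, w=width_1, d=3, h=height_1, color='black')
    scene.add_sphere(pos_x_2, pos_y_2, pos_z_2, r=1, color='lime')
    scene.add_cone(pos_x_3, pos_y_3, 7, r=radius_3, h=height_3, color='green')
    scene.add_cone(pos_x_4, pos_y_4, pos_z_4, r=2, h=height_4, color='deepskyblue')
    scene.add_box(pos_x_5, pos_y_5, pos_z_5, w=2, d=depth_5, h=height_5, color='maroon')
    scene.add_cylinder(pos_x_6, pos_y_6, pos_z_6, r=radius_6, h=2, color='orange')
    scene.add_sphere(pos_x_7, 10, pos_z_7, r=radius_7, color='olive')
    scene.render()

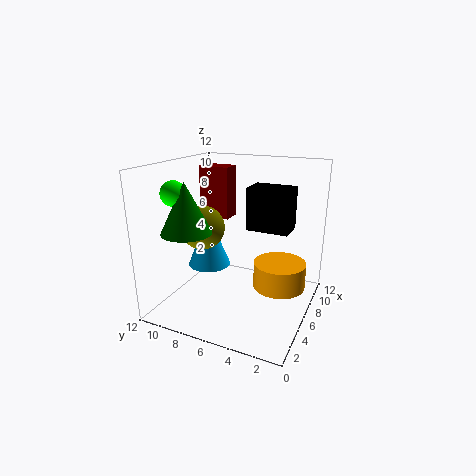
pos_x_1 = 3
pos_y_1 = 1
pos_z_1 = 8
width_1 = 2
height_1 = 3
pos_x_2 = 3
pos_y_2 = 10
pos_z_2 = 10
pos_x_3 = 3
pos_y_3 = 9
radius_3 = 2
height_3 = 4
pos_x_4 = 8
pos_y_4 = 10
pos_z_4 = 2
height_4 = 5
pos_x_5 = 10
pos_y_5 = 9
pos_z_5 = 6
depth_5 = 3
height_5 = 5
pos_x_6 = 5
pos_y_6 = 2
pos_z_6 = 3
radius_6 = 2
pos_x_7 = 7
pos_z_7 = 6
radius_7 = 2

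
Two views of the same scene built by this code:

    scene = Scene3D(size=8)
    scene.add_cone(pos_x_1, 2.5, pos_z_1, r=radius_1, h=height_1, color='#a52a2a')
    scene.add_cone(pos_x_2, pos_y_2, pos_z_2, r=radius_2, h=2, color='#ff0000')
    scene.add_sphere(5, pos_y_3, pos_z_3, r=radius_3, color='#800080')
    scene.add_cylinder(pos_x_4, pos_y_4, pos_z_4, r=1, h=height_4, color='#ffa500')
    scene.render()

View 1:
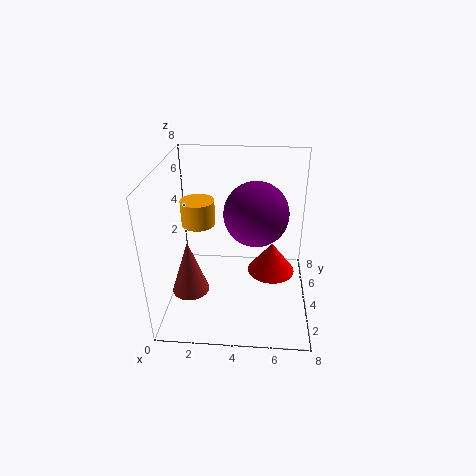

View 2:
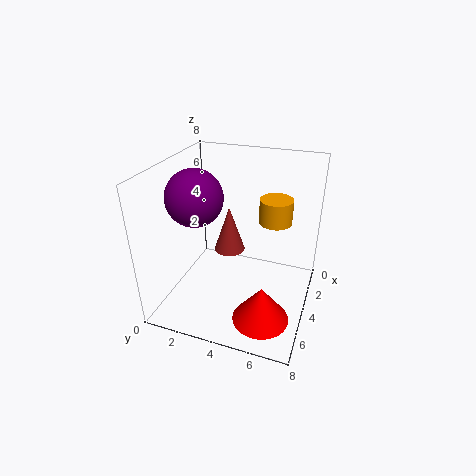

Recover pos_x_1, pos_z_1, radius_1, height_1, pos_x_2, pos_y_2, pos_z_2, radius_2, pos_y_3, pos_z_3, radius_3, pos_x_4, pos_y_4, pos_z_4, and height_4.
pos_x_1 = 1.5, pos_z_1 = 1.5, radius_1 = 1, height_1 = 3, pos_x_2 = 6, pos_y_2 = 6, pos_z_2 = 0.5, radius_2 = 1.5, pos_y_3 = 2, pos_z_3 = 6.5, radius_3 = 1.5, pos_x_4 = 1.5, pos_y_4 = 5.5, pos_z_4 = 4, height_4 = 1.5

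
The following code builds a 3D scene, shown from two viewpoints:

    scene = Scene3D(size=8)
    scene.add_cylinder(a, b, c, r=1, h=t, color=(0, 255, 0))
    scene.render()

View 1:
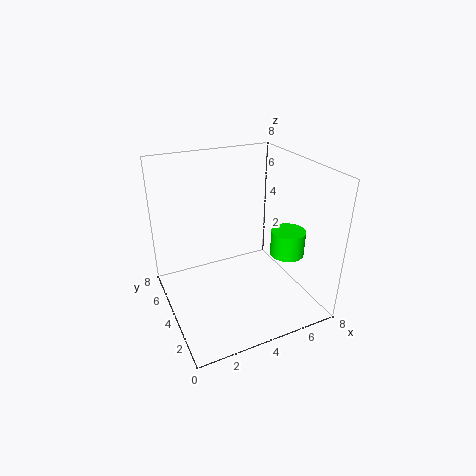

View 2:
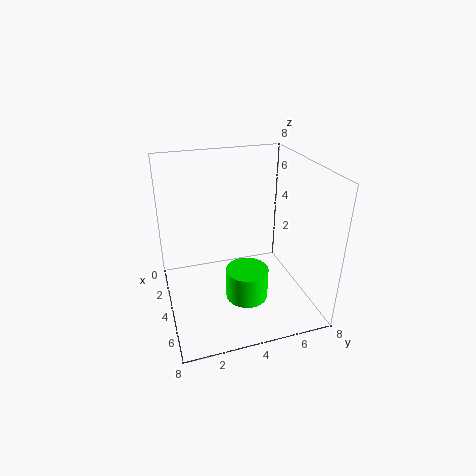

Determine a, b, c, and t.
a = 7, b = 3.5, c = 2.5, t = 1.5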